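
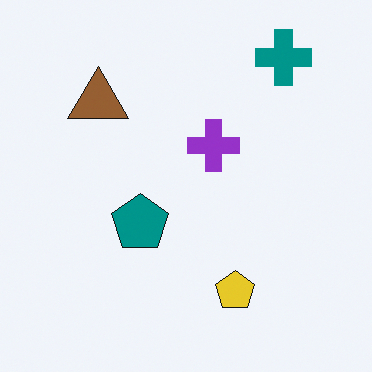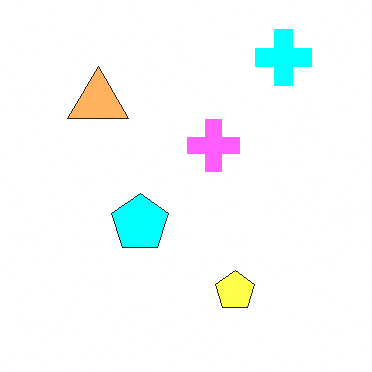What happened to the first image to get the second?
Noticeably brightened.

Every pixel — background and shapes alike — is uniformly brightened.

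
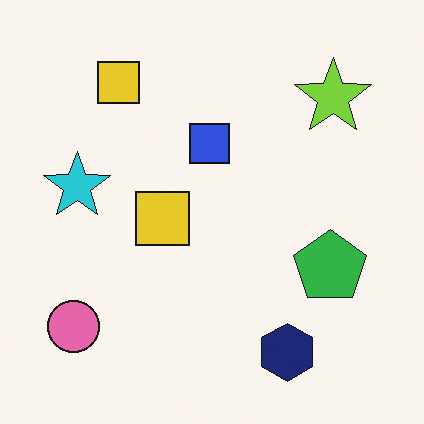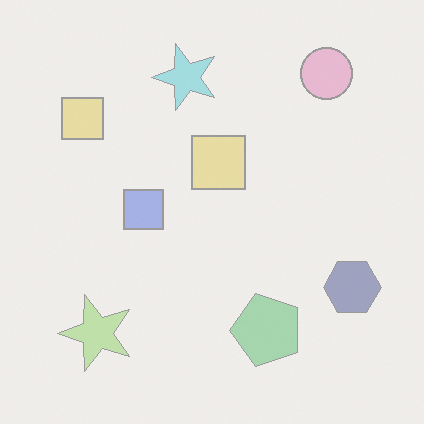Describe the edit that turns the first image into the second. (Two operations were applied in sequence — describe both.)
Transposed (reflected across the top-left ↔ bottom-right diagonal), then washed out (contrast reduced).

Shapes have swapped their row and column positions — what was in the top-right is now in the bottom-left — a diagonal reflection. Tones are pushed toward mid-grey across the whole image — a global contrast change.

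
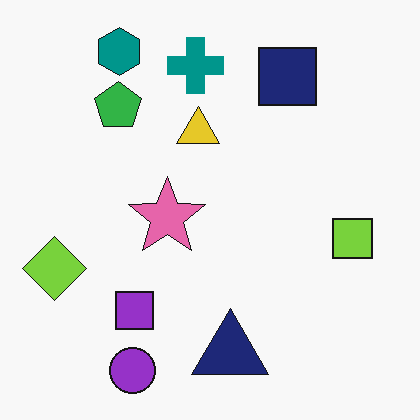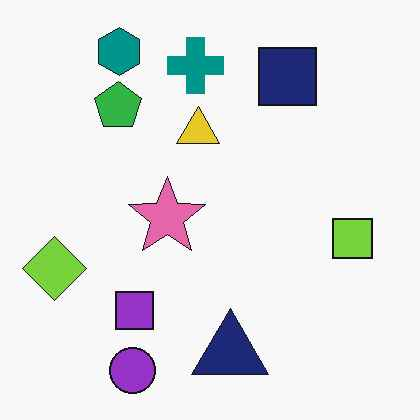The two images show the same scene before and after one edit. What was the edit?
This is the original image JPEG-compressed with visible artifacts.

Blocky 8×8 compression artifacts appear around shape edges and the flat background shows ringing — characteristic JPEG degradation.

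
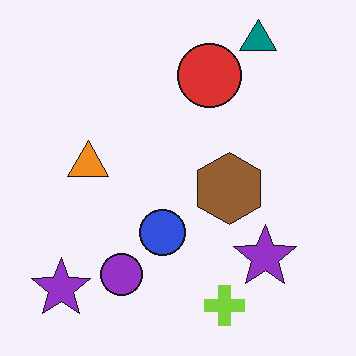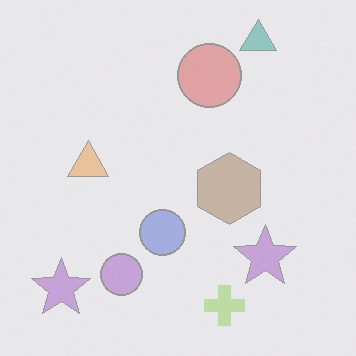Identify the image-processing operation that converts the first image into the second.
The second image is the first washed out (contrast reduced).

Tones are pushed toward mid-grey across the whole image — a global contrast change.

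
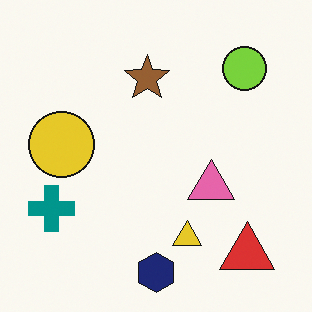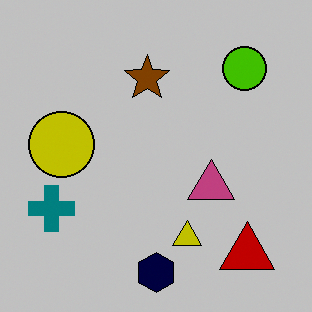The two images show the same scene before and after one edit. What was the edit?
The transformation is: aggressively posterized.

Each flat color has snapped to a coarser quantized level — most visibly, the near-white background has dropped to a flat grey.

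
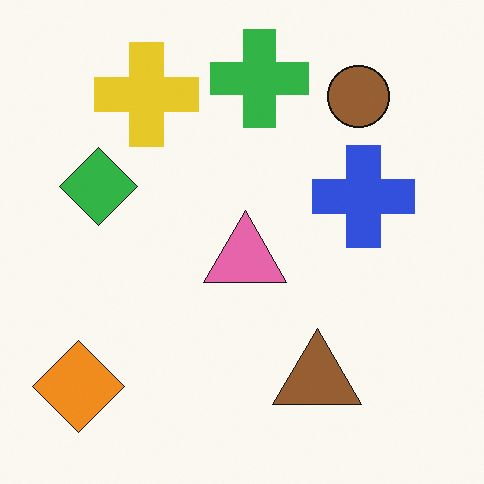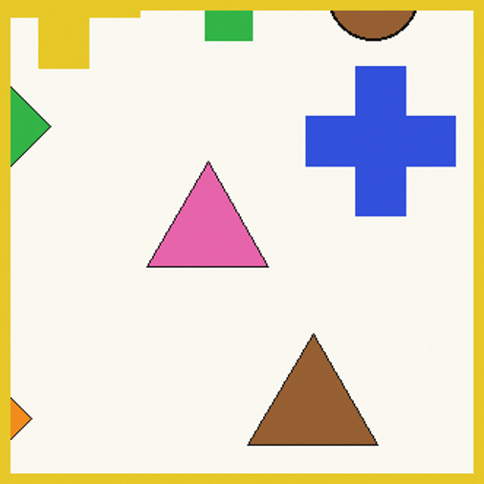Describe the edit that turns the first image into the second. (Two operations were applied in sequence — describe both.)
The second image is the first cropped slightly and scaled back up, then framed with a yellow border.

The visible shapes are larger and the field of view is narrower; shapes near the original edges may be partly or wholly outside the frame — a crop-and-rescale. A solid yellow frame runs around the edge of the second image, with the content slightly shrunk inside it.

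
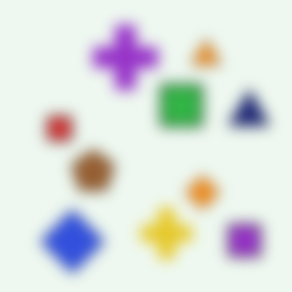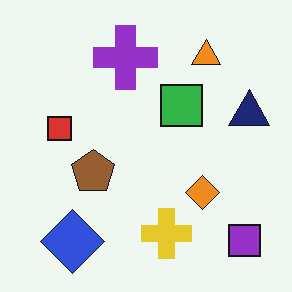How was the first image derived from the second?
This is the original image strongly gaussian-blurred.

Shape edges and outlines are uniformly softened across the whole image.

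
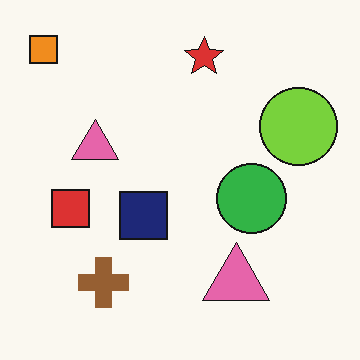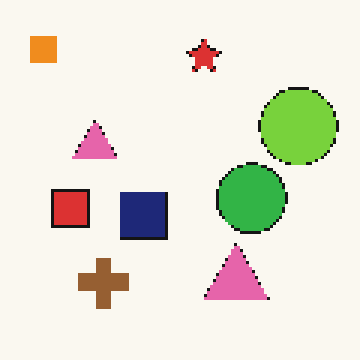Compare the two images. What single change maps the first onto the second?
The second image is the first mildly pixelated.

Shapes are reduced to large square blocks; fine edges and outlines are lost — a downscale-then-upscale (mosaic) effect.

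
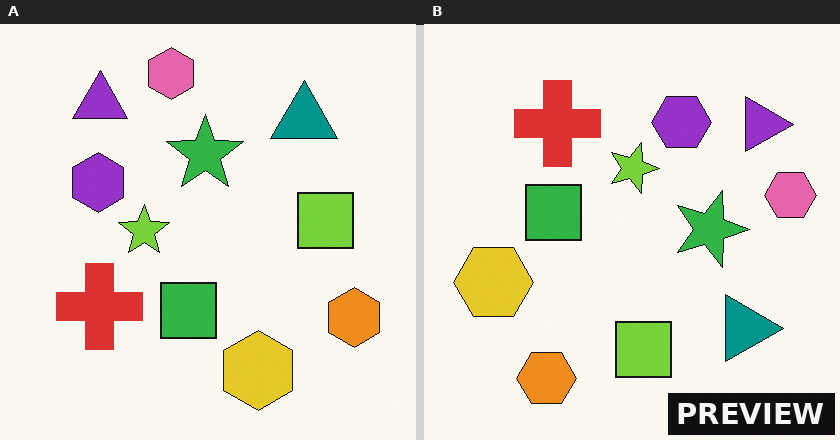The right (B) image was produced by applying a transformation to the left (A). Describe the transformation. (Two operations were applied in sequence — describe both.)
This is the original image rotated 90° clockwise, then watermarked with the text "PREVIEW" in the lower-right corner.

The purple triangle sits in the top-left of the left (A) image and the top-right of the right (B) — consistent with a whole-image 90° clockwise rotation. A dark label reading "PREVIEW" appears in the lower-right corner.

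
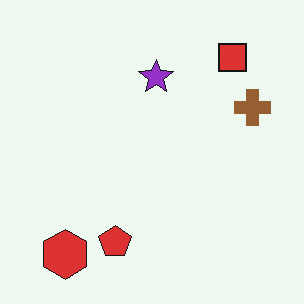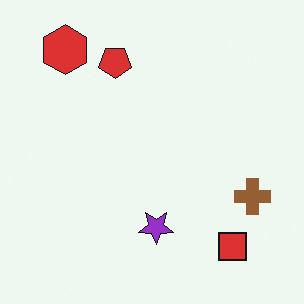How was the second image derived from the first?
The second image is the first flipped vertically (top ↔ bottom).

The red hexagon is in the bottom-left of the first image and the top-left of the second — shapes on opposite sides of the horizontal midline have swapped in a mirror flip.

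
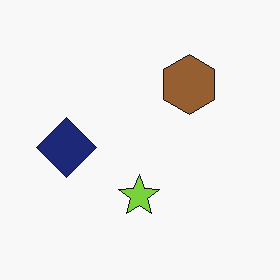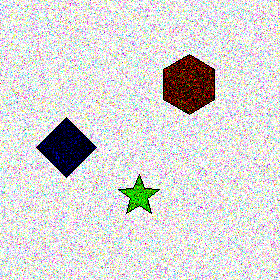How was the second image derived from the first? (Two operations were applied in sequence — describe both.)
The transformation is: degraded with strong gaussian noise, then boosted in contrast.

Random speckle covers the whole image, including the flat background. Tones are pushed away from mid-grey across the whole image — a global contrast change.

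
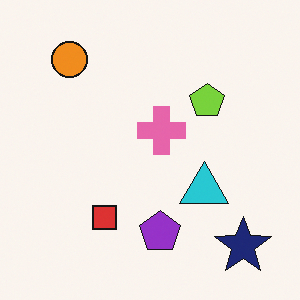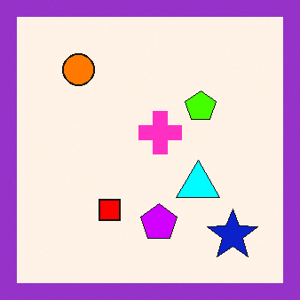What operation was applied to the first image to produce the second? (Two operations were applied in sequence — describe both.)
It was made much more vivid (saturation change), then framed with a purple border.

All colors are more vivid — a global saturation change. A solid purple frame runs around the edge of the second image, with the content slightly shrunk inside it.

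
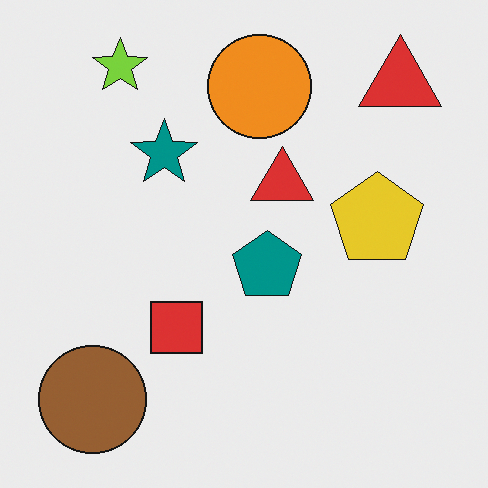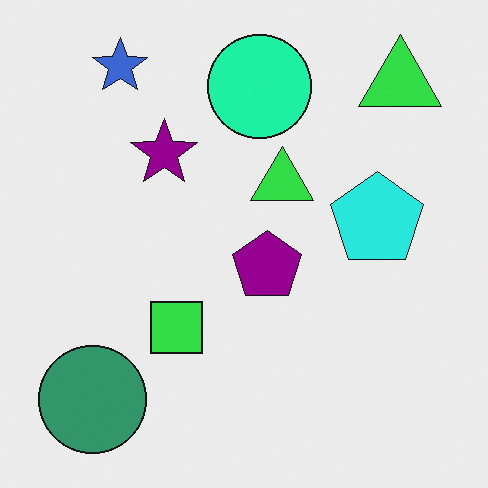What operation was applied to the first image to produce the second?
Hue-shifted through roughly a third of the color wheel.

Every shape's color has rotated by the same amount around the hue wheel — a uniform hue shift.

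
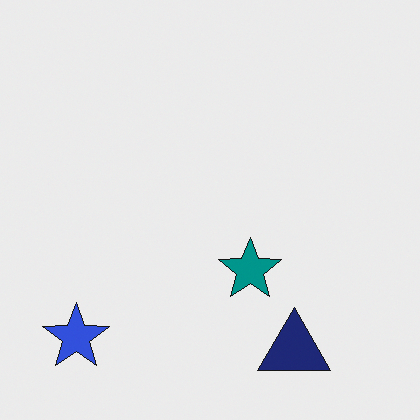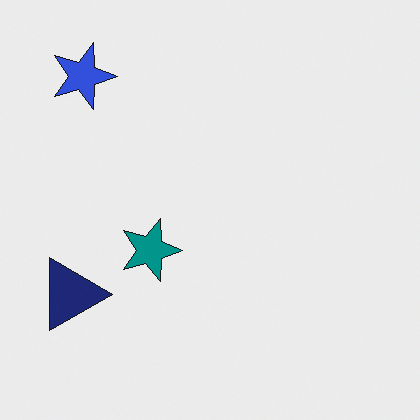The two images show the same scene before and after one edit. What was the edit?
Rotated 90° clockwise.

The blue star sits in the bottom-left of the first image and the top-left of the second — consistent with a whole-image 90° clockwise rotation.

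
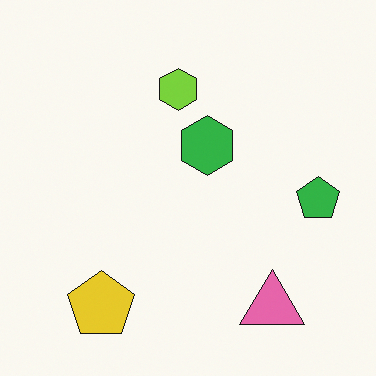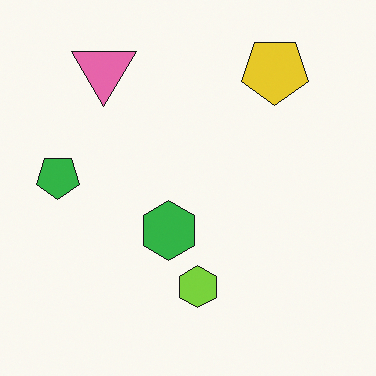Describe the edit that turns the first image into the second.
The image was rotated 180°.

The yellow pentagon sits in the bottom-left of the first image and the top-right of the second — consistent with a whole-image 180° rotation.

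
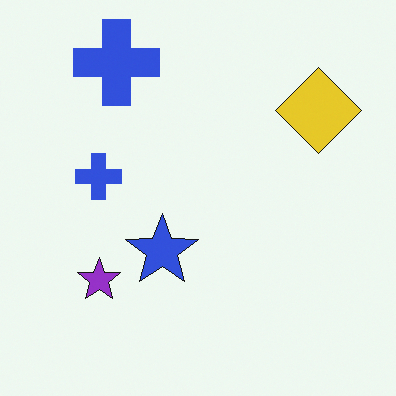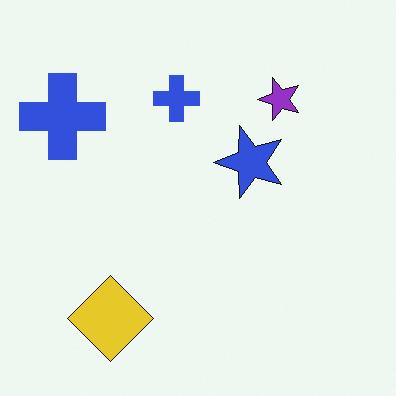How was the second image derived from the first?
The second image is the first transposed (reflected across the top-left ↔ bottom-right diagonal).

Shapes have swapped their row and column positions — what was in the top-right is now in the bottom-left — a diagonal reflection.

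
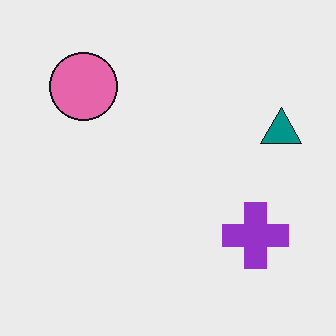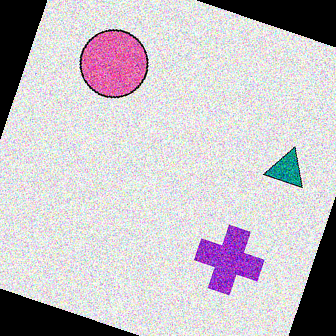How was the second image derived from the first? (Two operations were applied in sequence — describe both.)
This is the original image degraded with heavy additive noise, then rotated clockwise by a clearly visible amount.

Random speckle covers the whole image, including the flat background. Every shape is tilted by the same angle and the image corners show triangular fill wedges — a whole-image rotation by a non-right angle.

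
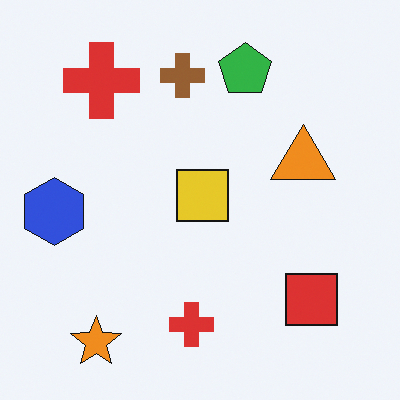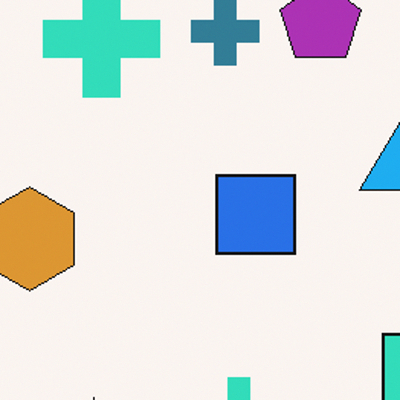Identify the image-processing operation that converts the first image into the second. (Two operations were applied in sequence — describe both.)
This is the original image hue-shifted through roughly half the color wheel, then cropped to a modestly smaller region and rescaled.

Every shape's color has rotated by the same amount around the hue wheel — a uniform hue shift. The visible shapes are larger and the field of view is narrower; shapes near the original edges may be partly or wholly outside the frame — a crop-and-rescale.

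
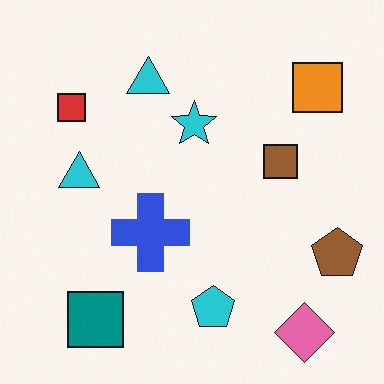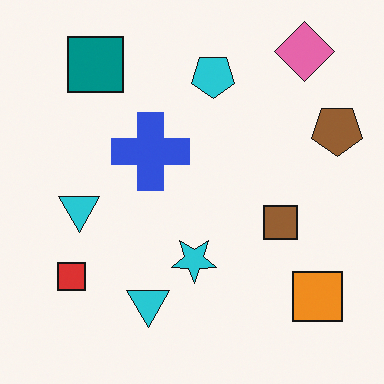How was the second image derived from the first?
This is the original image flipped vertically (top ↔ bottom).

The pink diamond is in the bottom-right of the first image and the top-right of the second — shapes on opposite sides of the horizontal midline have swapped in a mirror flip.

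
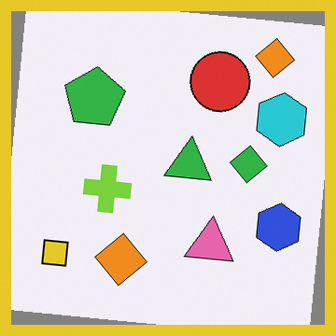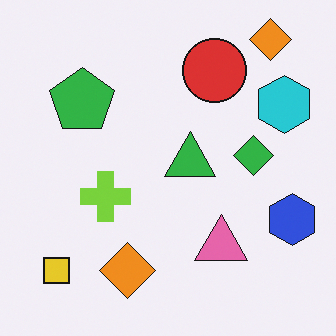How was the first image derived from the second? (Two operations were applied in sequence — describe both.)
The image was rotated clockwise by a small amount, then framed with a yellow border.

Every shape is tilted by the same angle and the image corners show triangular fill wedges — a whole-image rotation by a non-right angle. A solid yellow frame runs around the edge of the first image, with the content slightly shrunk inside it.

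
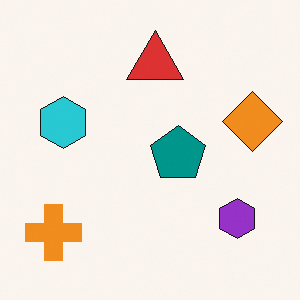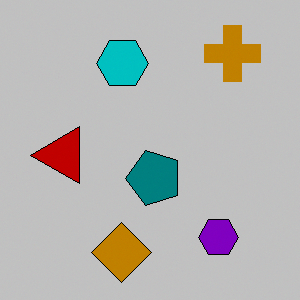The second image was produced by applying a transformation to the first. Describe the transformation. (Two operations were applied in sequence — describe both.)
The second image is the first transposed (reflected across the top-left ↔ bottom-right diagonal), then aggressively posterized.

Shapes have swapped their row and column positions — what was in the top-right is now in the bottom-left — a diagonal reflection. Each flat color has snapped to a coarser quantized level — most visibly, the near-white background has dropped to a flat grey.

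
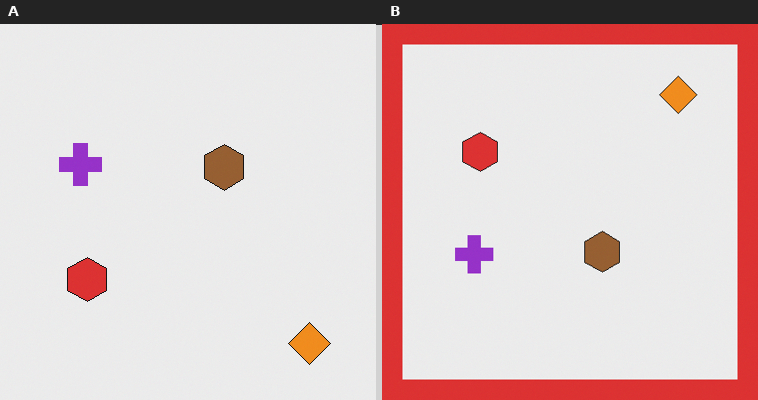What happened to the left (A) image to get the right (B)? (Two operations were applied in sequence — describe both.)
The right (B) image is the left (A) flipped vertically (top ↔ bottom), then framed with a red border.

The orange diamond is in the bottom-right of the left (A) image and the top-right of the right (B) — shapes on opposite sides of the horizontal midline have swapped in a mirror flip. A solid red frame runs around the edge of the right (B) image, with the content slightly shrunk inside it.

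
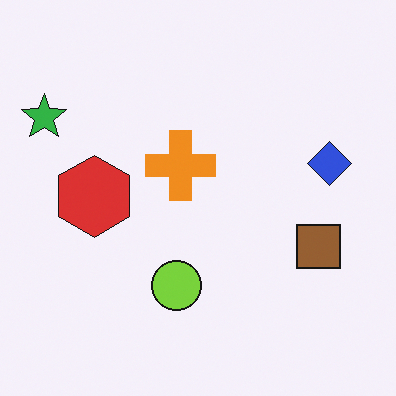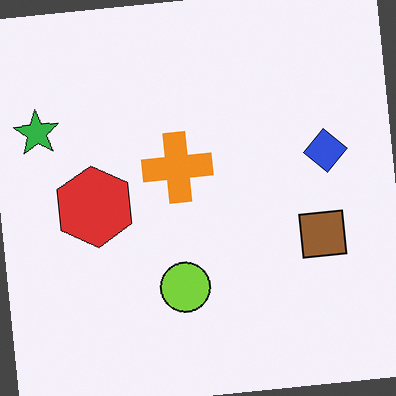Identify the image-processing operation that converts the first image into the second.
The second image is the first rotated counter-clockwise by a few degrees.

Every shape is tilted by the same angle and the image corners show triangular fill wedges — a whole-image rotation by a non-right angle.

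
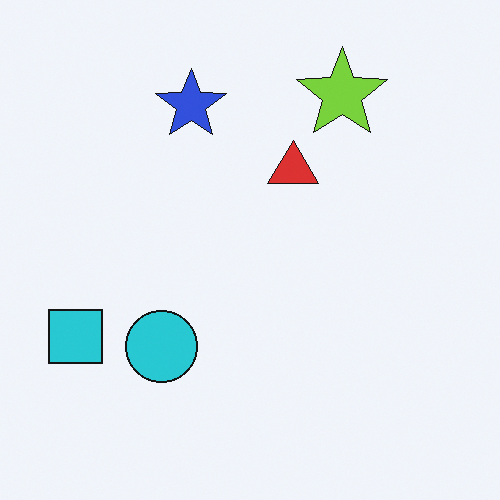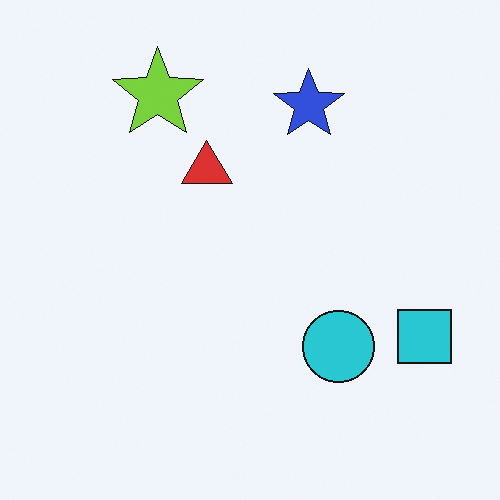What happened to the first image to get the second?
This is the original image flipped horizontally (left ↔ right).

The cyan square is in the bottom-left of the first image and the bottom-right of the second — shapes on opposite sides of the vertical midline have swapped in a mirror flip.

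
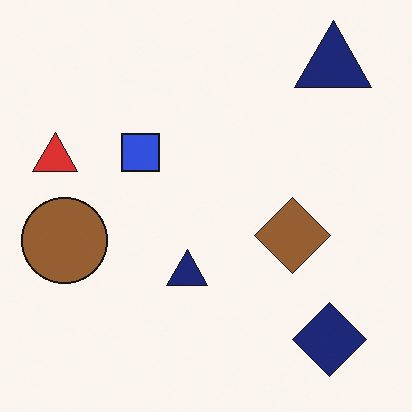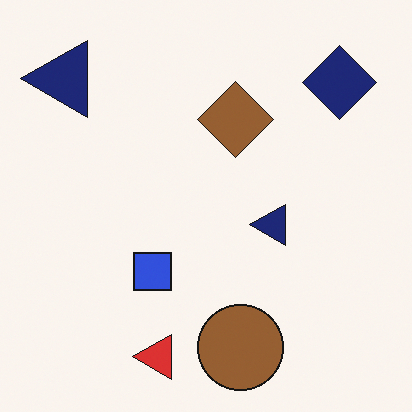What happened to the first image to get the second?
This is the original image rotated 90° counter-clockwise.

The navy diamond sits in the bottom-right of the first image and the top-right of the second — consistent with a whole-image 90° counter-clockwise rotation.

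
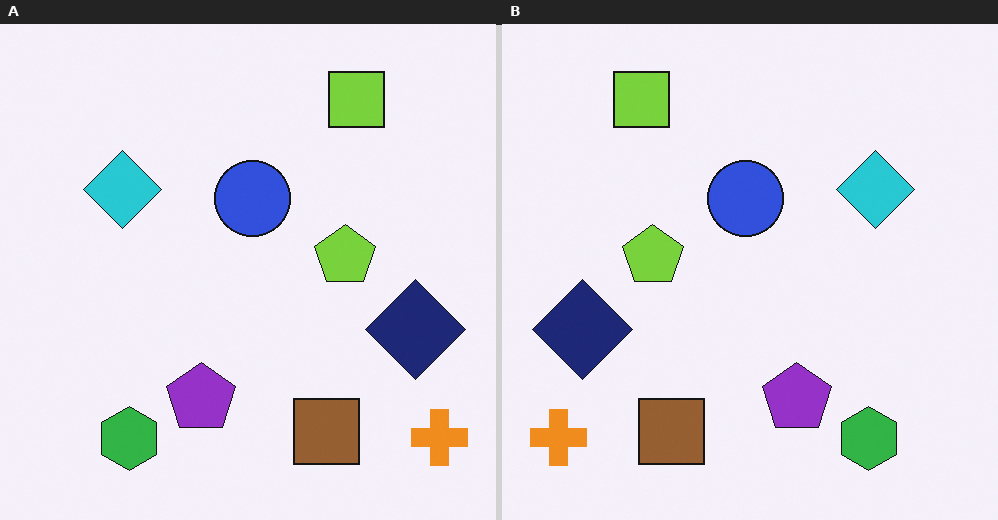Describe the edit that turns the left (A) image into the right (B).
This is the original image flipped horizontally (left ↔ right).

The orange cross is in the bottom-right of the left (A) image and the bottom-left of the right (B) — shapes on opposite sides of the vertical midline have swapped in a mirror flip.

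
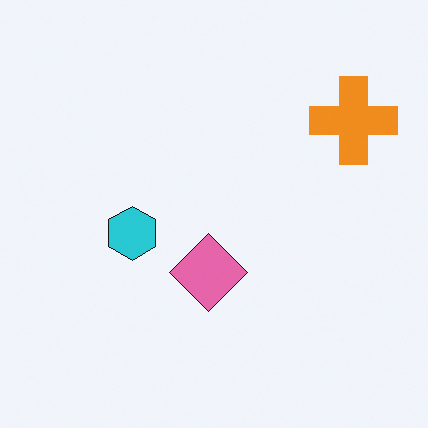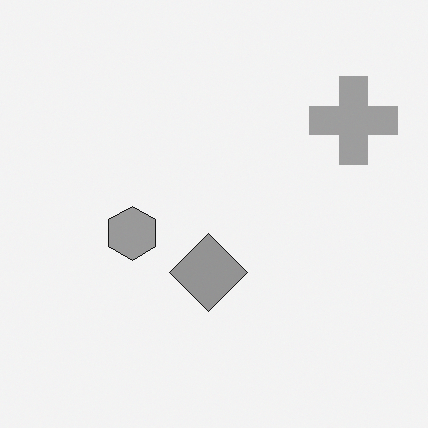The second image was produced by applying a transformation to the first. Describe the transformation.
The image was converted to grayscale.

All color is removed — every shape is now a shade of grey.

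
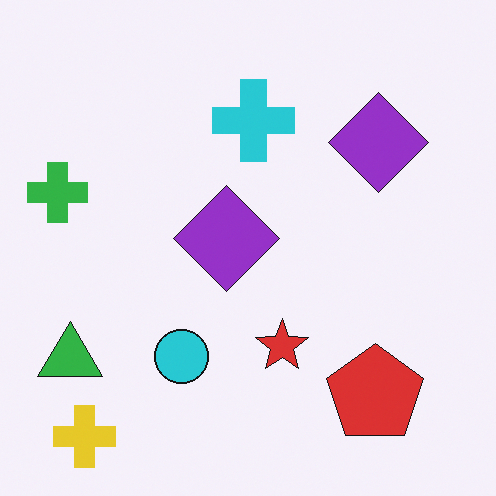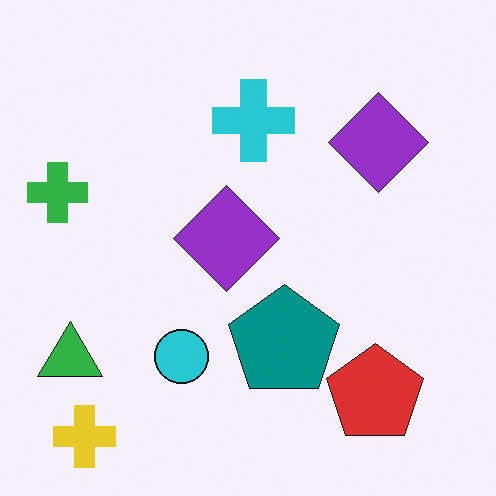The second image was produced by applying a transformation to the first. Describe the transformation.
The image was overlaid with an additional teal pentagon.

A teal pentagon appears in the second image that is absent from the first.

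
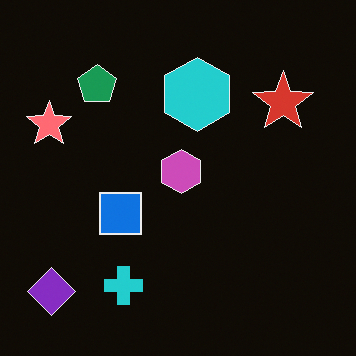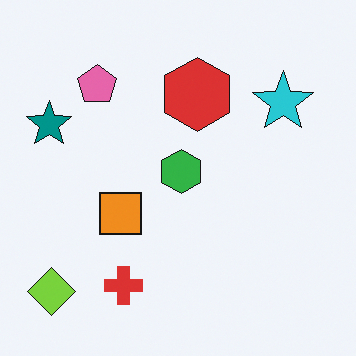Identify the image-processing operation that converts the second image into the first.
Color-inverted (negative).

The light background has become dark and every shape's color is its complement — a photographic negative.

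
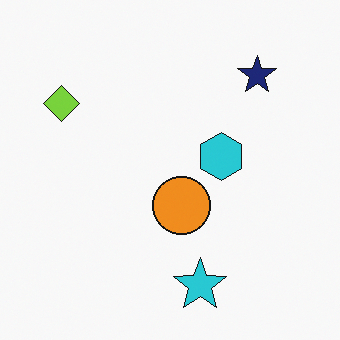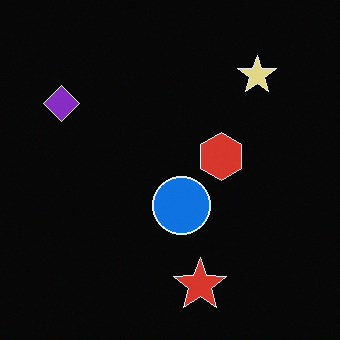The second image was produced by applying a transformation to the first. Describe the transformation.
The image was color-inverted (negative).

The light background has become dark and every shape's color is its complement — a photographic negative.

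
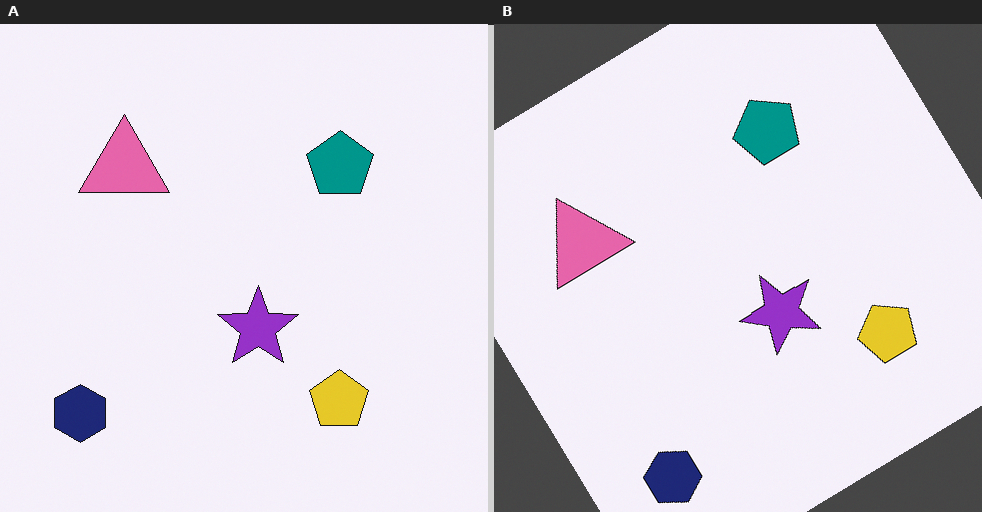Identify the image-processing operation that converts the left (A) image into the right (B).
The image was rotated counter-clockwise by a large amount — several tens of degrees.

Every shape is tilted by the same angle and the image corners show triangular fill wedges — a whole-image rotation by a non-right angle.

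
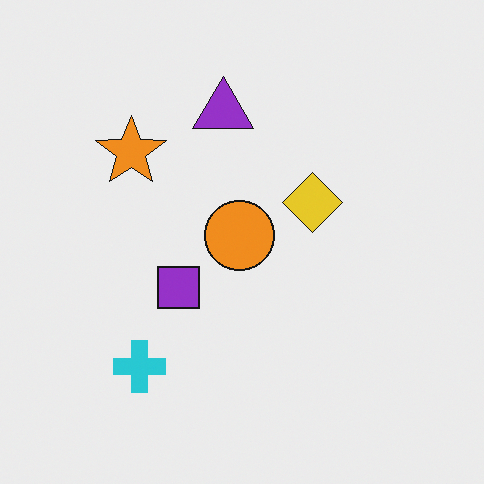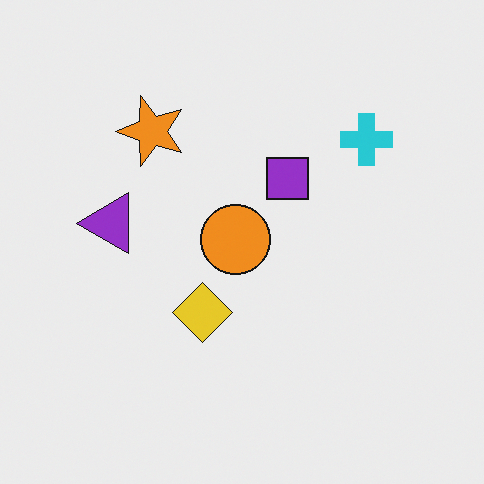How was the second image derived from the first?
The second image is the first transposed (reflected across the top-left ↔ bottom-right diagonal).

Shapes have swapped their row and column positions — what was in the top-right is now in the bottom-left — a diagonal reflection.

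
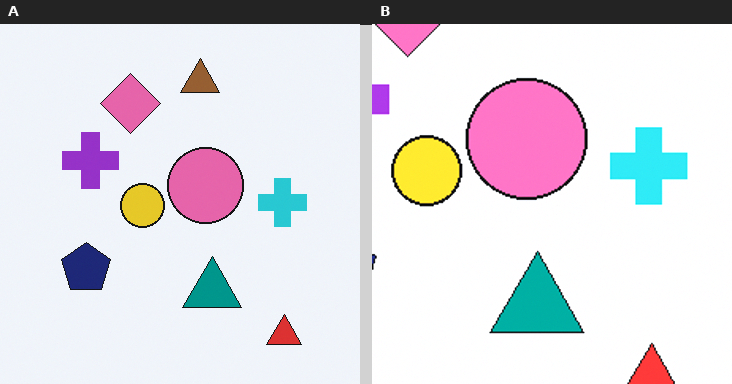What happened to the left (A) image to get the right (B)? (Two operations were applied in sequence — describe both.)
Cropped to a modestly smaller region and rescaled, then slightly brightened.

The visible shapes are larger and the field of view is narrower; shapes near the original edges may be partly or wholly outside the frame — a crop-and-rescale. Every pixel — background and shapes alike — is uniformly brightened.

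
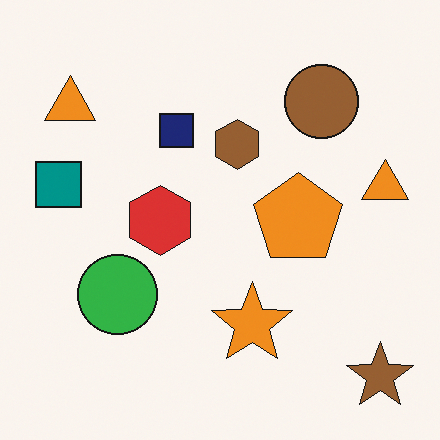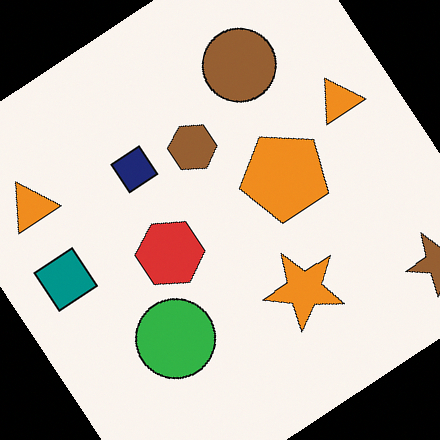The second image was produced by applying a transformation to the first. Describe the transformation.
The image was rotated counter-clockwise by a large amount — several tens of degrees.

Every shape is tilted by the same angle and the image corners show triangular fill wedges — a whole-image rotation by a non-right angle.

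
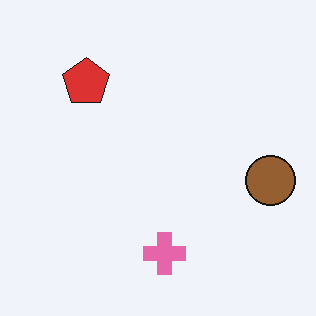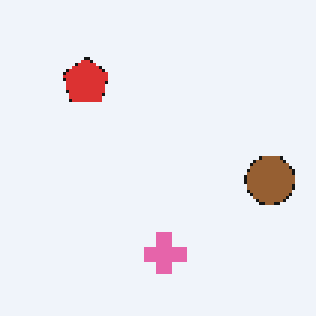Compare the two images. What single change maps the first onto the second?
The image was lightly pixelated (a mild mosaic effect).

Shapes are reduced to large square blocks; fine edges and outlines are lost — a downscale-then-upscale (mosaic) effect.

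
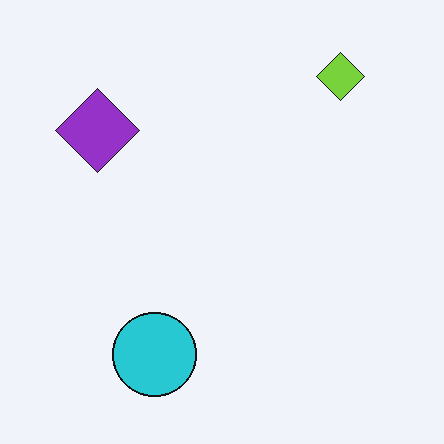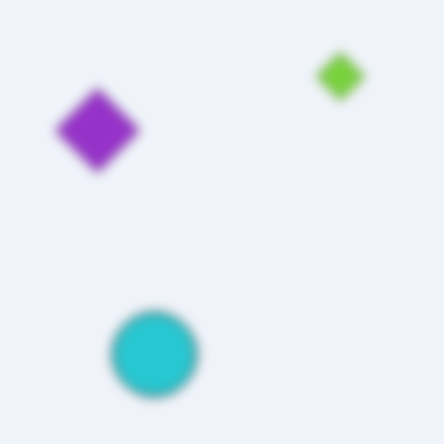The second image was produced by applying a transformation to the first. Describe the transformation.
The transformation is: strongly gaussian-blurred.

Shape edges and outlines are uniformly softened across the whole image.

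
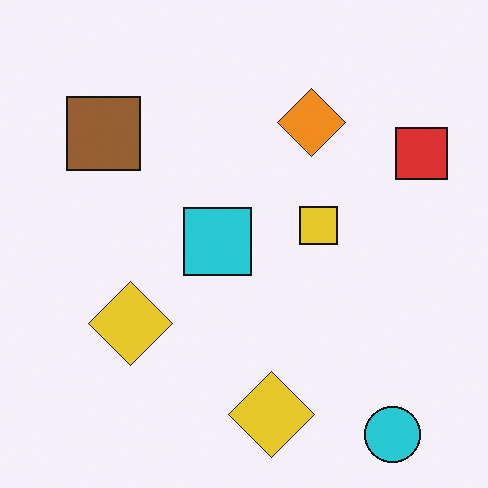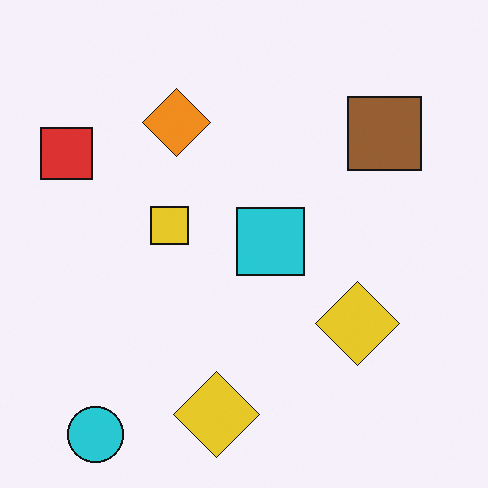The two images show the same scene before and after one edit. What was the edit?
The transformation is: flipped horizontally (left ↔ right).

The red square is in the top-right of the first image and the top-left of the second — shapes on opposite sides of the vertical midline have swapped in a mirror flip.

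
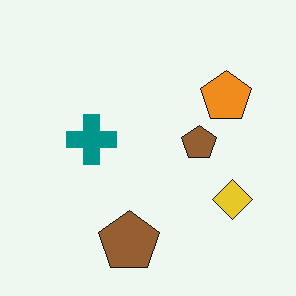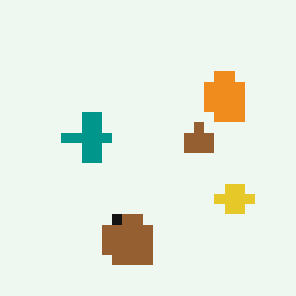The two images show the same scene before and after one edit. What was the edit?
The second image is the first coarsely pixelated.

Shapes are reduced to large square blocks; fine edges and outlines are lost — a downscale-then-upscale (mosaic) effect.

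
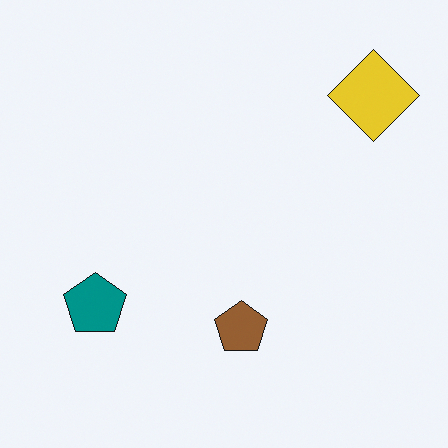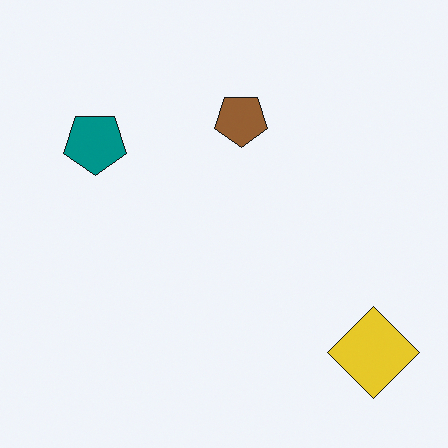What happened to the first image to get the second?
Flipped vertically (top ↔ bottom).

The yellow diamond is in the top-right of the first image and the bottom-right of the second — shapes on opposite sides of the horizontal midline have swapped in a mirror flip.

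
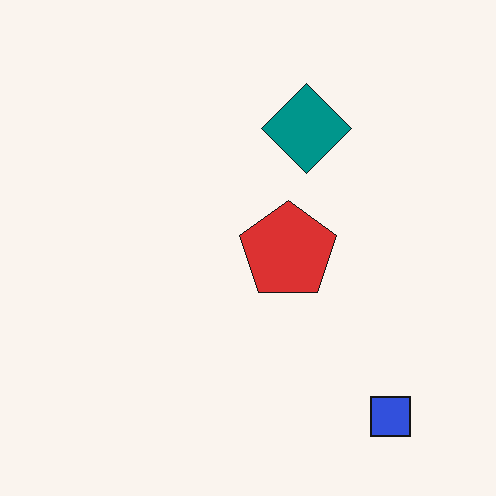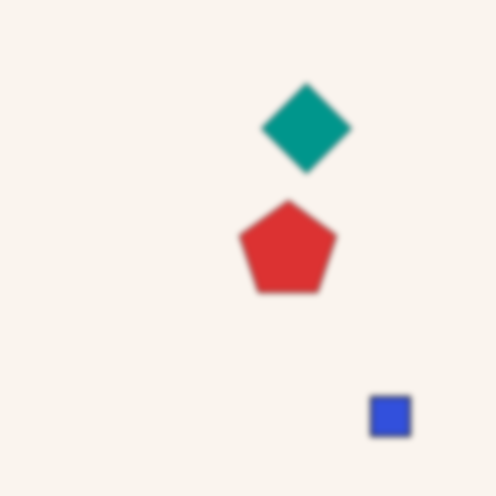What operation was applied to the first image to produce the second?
Noticeably gaussian-blurred.

Shape edges and outlines are uniformly softened across the whole image.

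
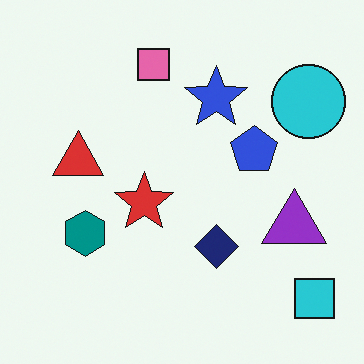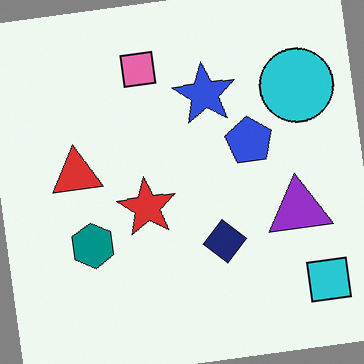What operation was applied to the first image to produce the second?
The second image is the first rotated counter-clockwise by a slight angle.

Every shape is tilted by the same angle and the image corners show triangular fill wedges — a whole-image rotation by a non-right angle.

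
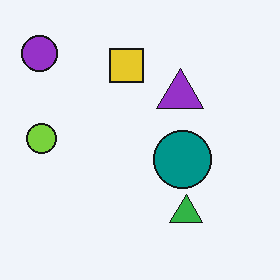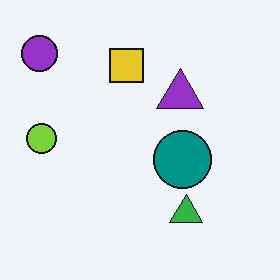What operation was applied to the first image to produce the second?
The second image is the first JPEG-compressed with visible artifacts.

Blocky 8×8 compression artifacts appear around shape edges and the flat background shows ringing — characteristic JPEG degradation.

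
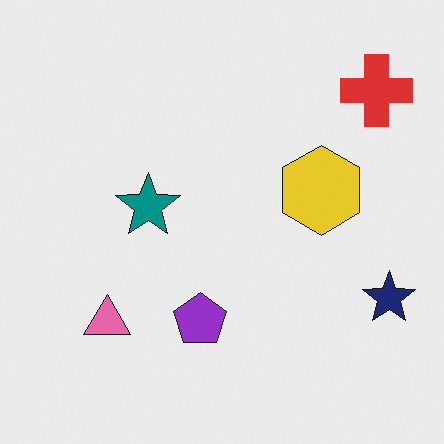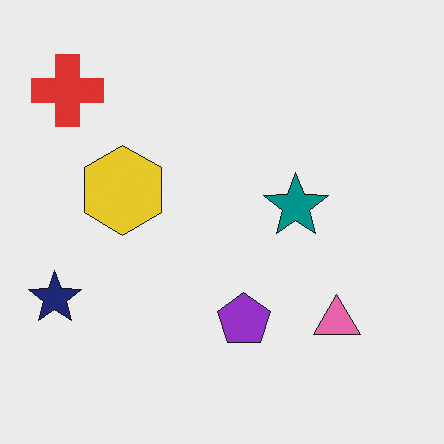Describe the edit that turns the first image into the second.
It was flipped horizontally (left ↔ right).

The navy star is in the bottom-right of the first image and the bottom-left of the second — shapes on opposite sides of the vertical midline have swapped in a mirror flip.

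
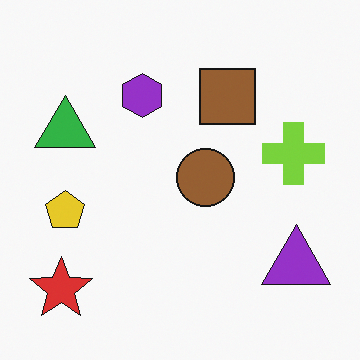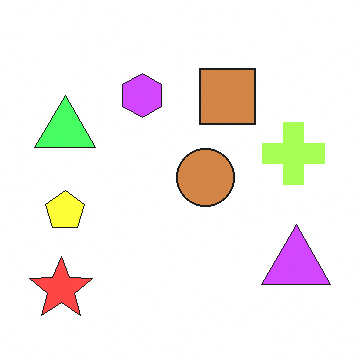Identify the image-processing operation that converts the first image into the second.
This is the original image brightened a lot.

Every pixel — background and shapes alike — is uniformly brightened.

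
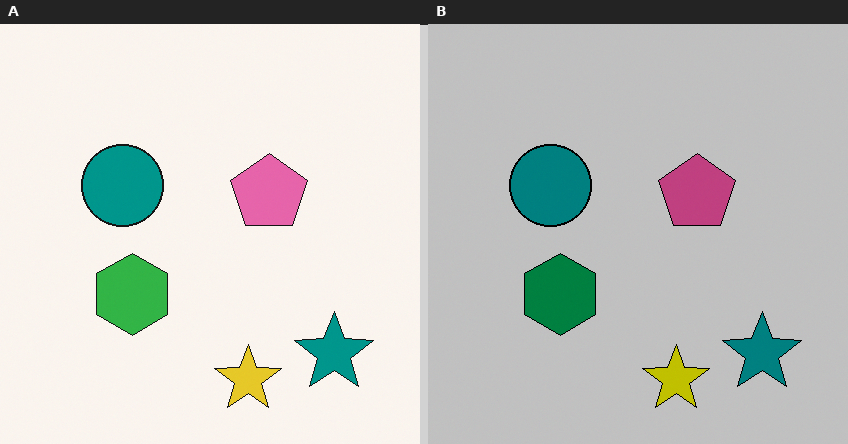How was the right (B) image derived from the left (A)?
The image was aggressively posterized.

Each flat color has snapped to a coarser quantized level — most visibly, the near-white background has dropped to a flat grey.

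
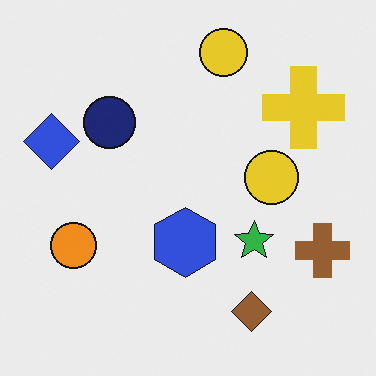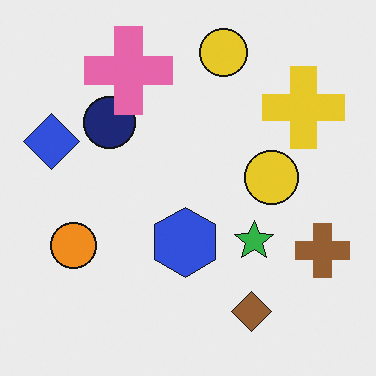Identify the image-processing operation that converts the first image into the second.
The second image is the first overlaid with an additional pink cross.

A pink cross appears in the second image that is absent from the first.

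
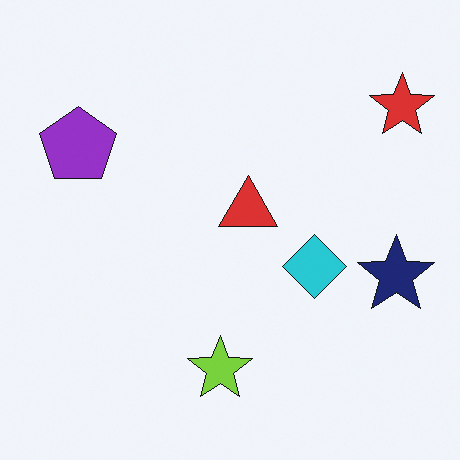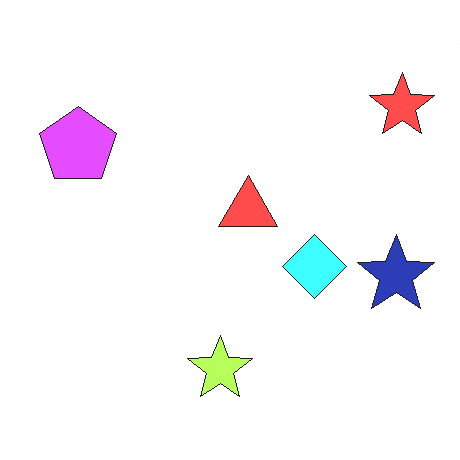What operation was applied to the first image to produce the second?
This is the original image substantially brightened.

Every pixel — background and shapes alike — is uniformly brightened.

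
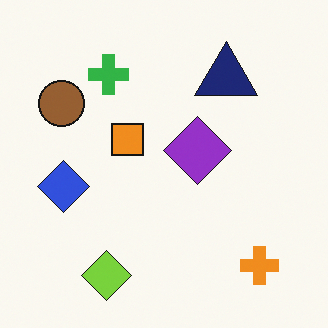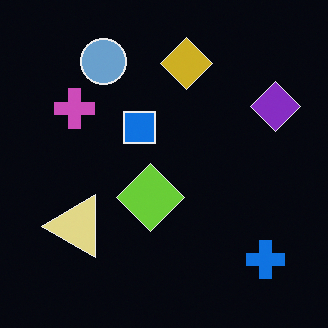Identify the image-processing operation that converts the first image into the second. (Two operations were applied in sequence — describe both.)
The transformation is: transposed (reflected across the top-left ↔ bottom-right diagonal), then color-inverted (negative).

Shapes have swapped their row and column positions — what was in the top-right is now in the bottom-left — a diagonal reflection. The light background has become dark and every shape's color is its complement — a photographic negative.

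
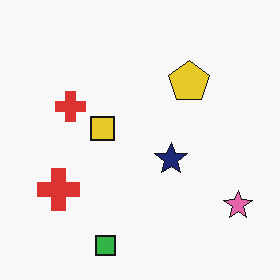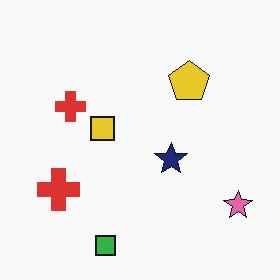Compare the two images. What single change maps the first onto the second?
This is the original image given moderate JPEG compression.

Blocky 8×8 compression artifacts appear around shape edges and the flat background shows ringing — characteristic JPEG degradation.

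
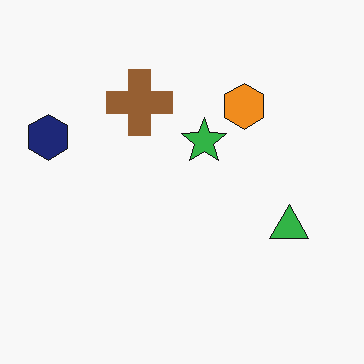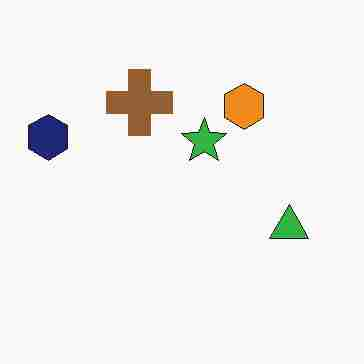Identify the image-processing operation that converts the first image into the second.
The second image is the first heavily JPEG-compressed with obvious blocking artifacts.

Blocky 8×8 compression artifacts appear around shape edges and the flat background shows ringing — characteristic JPEG degradation.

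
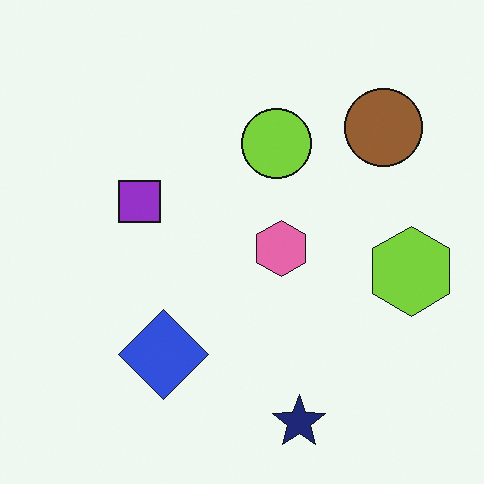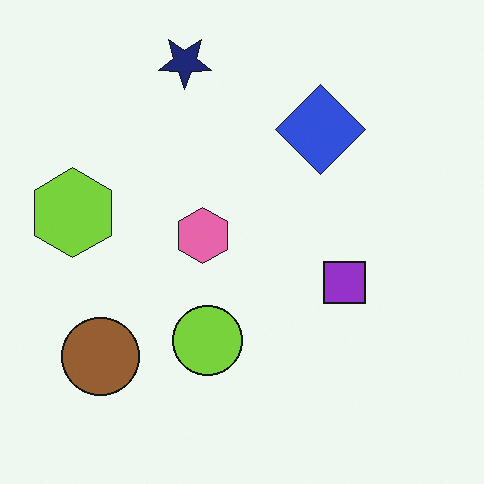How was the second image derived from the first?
Rotated 180°.

The navy star sits in the bottom of the first image and the top of the second — consistent with a whole-image 180° rotation.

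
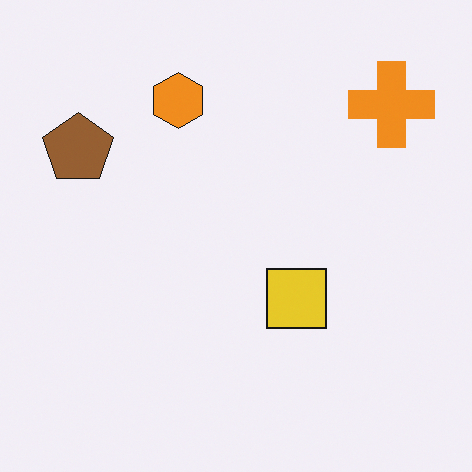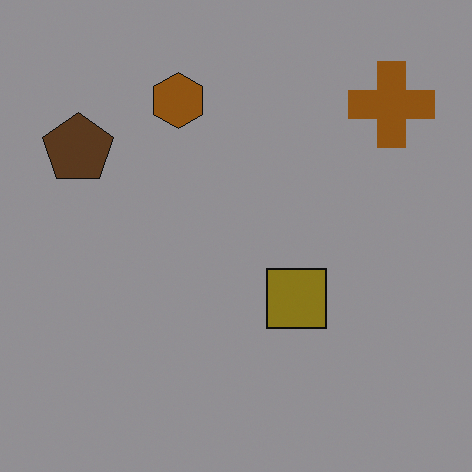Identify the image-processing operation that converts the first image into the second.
Darkened a lot.

Every pixel — background and shapes alike — is uniformly darkened.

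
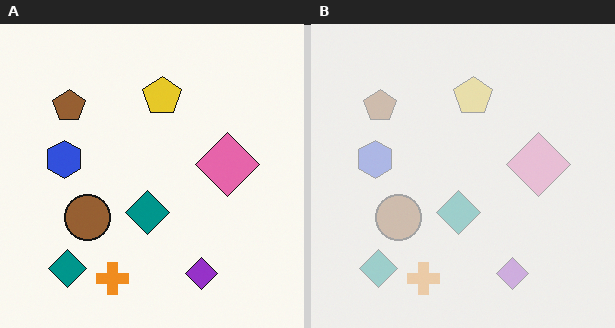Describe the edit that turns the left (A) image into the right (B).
The right (B) image is the left (A) washed out (contrast reduced).

Tones are pushed toward mid-grey across the whole image — a global contrast change.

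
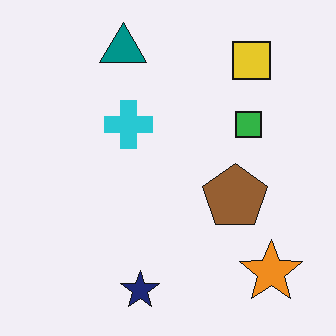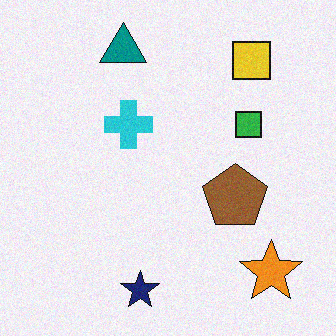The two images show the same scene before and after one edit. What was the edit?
It was degraded with light additive noise.

Random speckle covers the whole image, including the flat background.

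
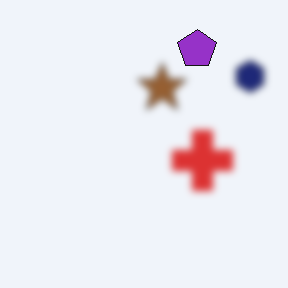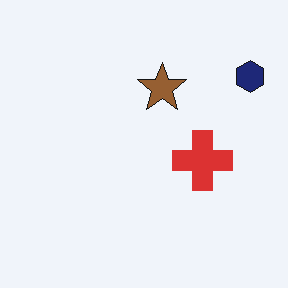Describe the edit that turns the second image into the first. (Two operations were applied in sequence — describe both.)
It was moderately blurred, then overlaid with an additional purple pentagon.

Shape edges and outlines are uniformly softened across the whole image. A purple pentagon appears in the first image that is absent from the second.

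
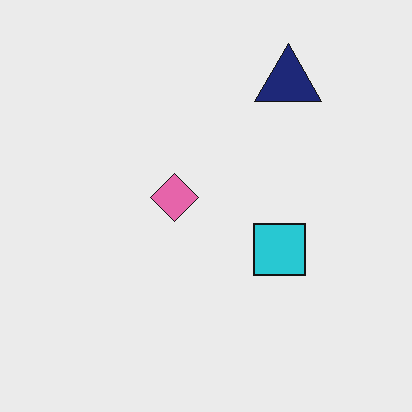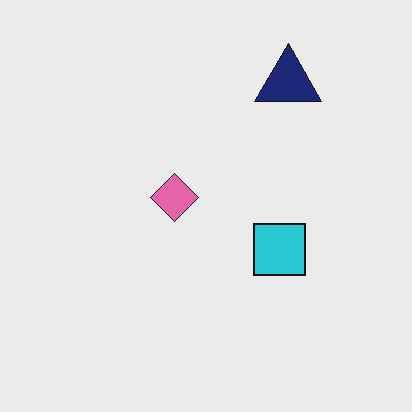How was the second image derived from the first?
This is the original image JPEG-compressed with visible artifacts.

Blocky 8×8 compression artifacts appear around shape edges and the flat background shows ringing — characteristic JPEG degradation.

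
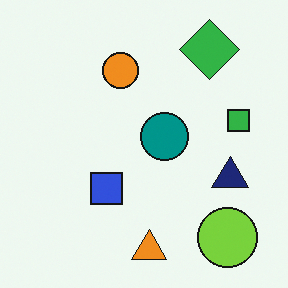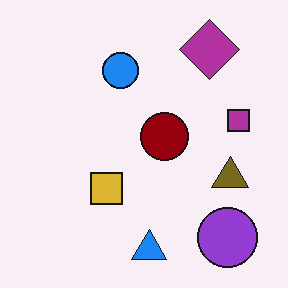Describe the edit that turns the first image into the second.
The transformation is: hue-shifted through roughly half the color wheel.

Every shape's color has rotated by the same amount around the hue wheel — a uniform hue shift.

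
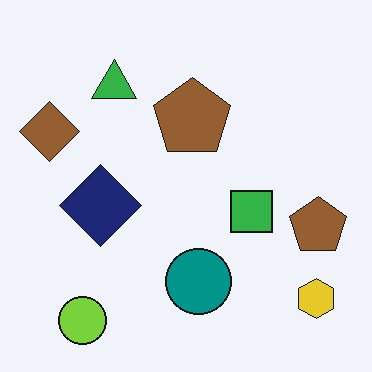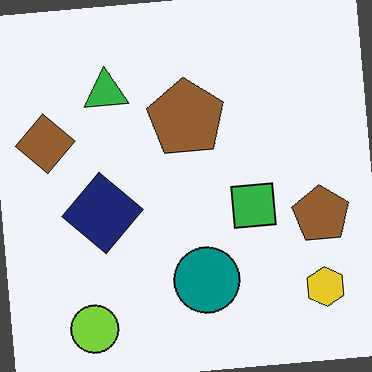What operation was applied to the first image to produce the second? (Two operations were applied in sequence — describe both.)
It was rotated counter-clockwise by a few degrees, then JPEG-compressed with visible artifacts.

Every shape is tilted by the same angle and the image corners show triangular fill wedges — a whole-image rotation by a non-right angle. Blocky 8×8 compression artifacts appear around shape edges and the flat background shows ringing — characteristic JPEG degradation.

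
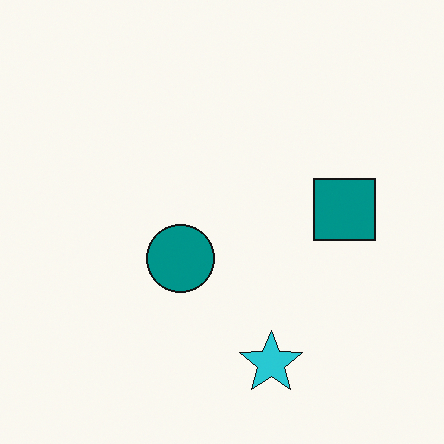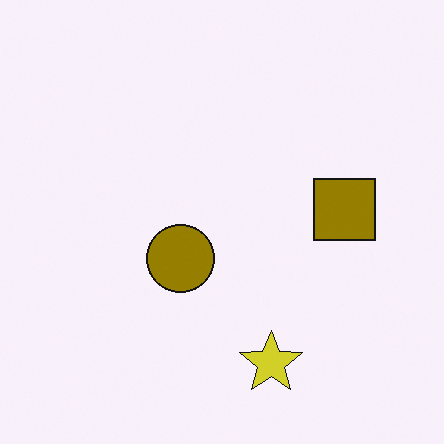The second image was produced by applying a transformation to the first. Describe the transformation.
The image was hue-shifted through roughly half the color wheel.

Every shape's color has rotated by the same amount around the hue wheel — a uniform hue shift.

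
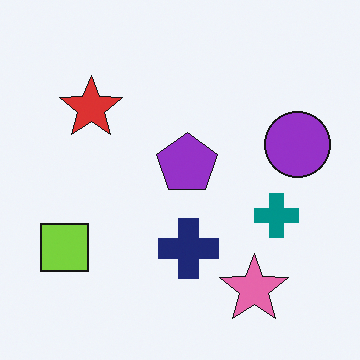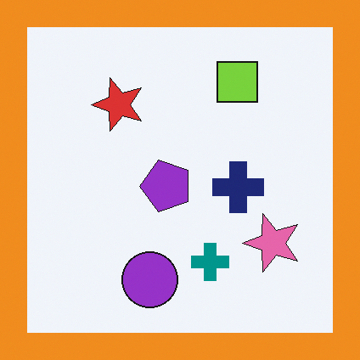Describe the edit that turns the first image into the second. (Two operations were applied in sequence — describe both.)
It was transposed (reflected across the top-left ↔ bottom-right diagonal), then framed with a orange border.

Shapes have swapped their row and column positions — what was in the top-right is now in the bottom-left — a diagonal reflection. A solid orange frame runs around the edge of the second image, with the content slightly shrunk inside it.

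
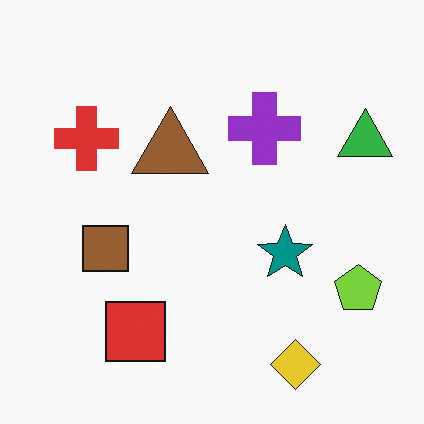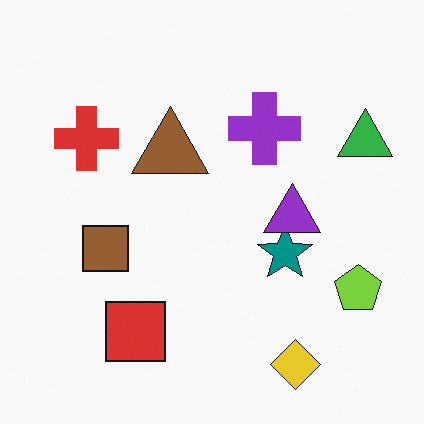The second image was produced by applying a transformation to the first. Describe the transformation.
Overlaid with an additional purple triangle.

A purple triangle appears in the second image that is absent from the first.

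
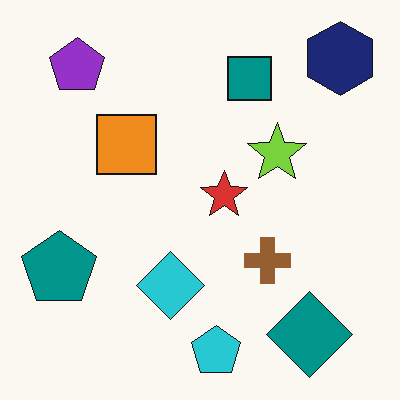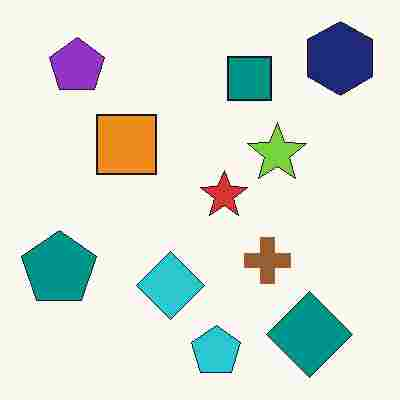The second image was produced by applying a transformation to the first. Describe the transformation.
The transformation is: degraded with heavy JPEG compression.

Blocky 8×8 compression artifacts appear around shape edges and the flat background shows ringing — characteristic JPEG degradation.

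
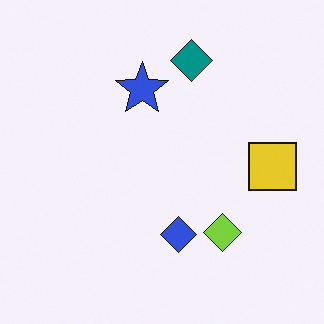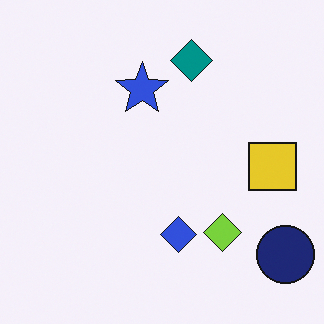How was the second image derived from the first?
Overlaid with an additional navy circle.

A navy circle appears in the second image that is absent from the first.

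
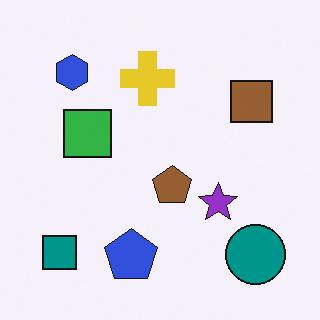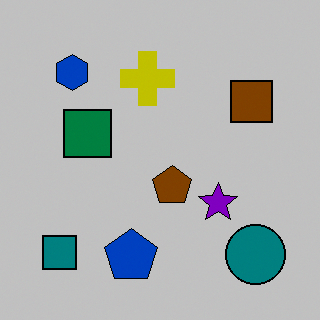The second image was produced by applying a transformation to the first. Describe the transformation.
Aggressively posterized.

Each flat color has snapped to a coarser quantized level — most visibly, the near-white background has dropped to a flat grey.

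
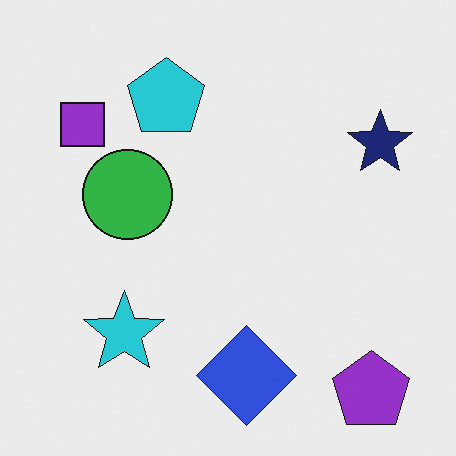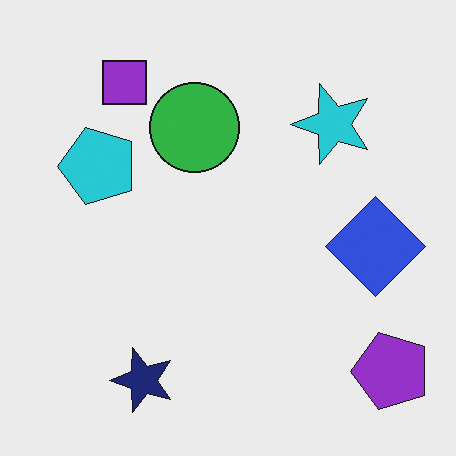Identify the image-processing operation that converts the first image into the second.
It was transposed (reflected across the top-left ↔ bottom-right diagonal).

Shapes have swapped their row and column positions — what was in the top-right is now in the bottom-left — a diagonal reflection.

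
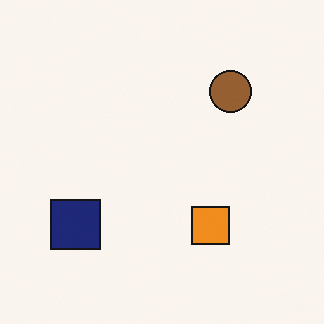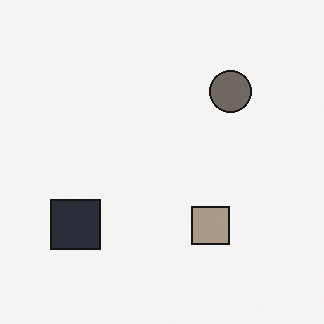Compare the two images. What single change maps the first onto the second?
The transformation is: made much more muted (saturation change).

All colors are more muted and greyish — a global saturation change.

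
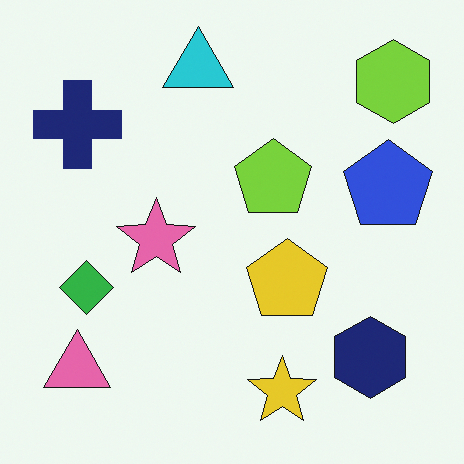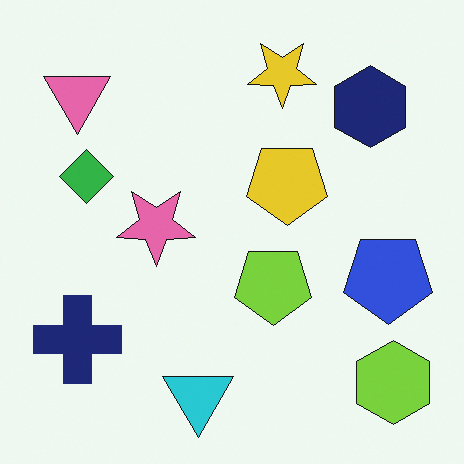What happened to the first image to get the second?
This is the original image flipped vertically (top ↔ bottom).

The cyan triangle is in the top of the first image and the bottom of the second — shapes on opposite sides of the horizontal midline have swapped in a mirror flip.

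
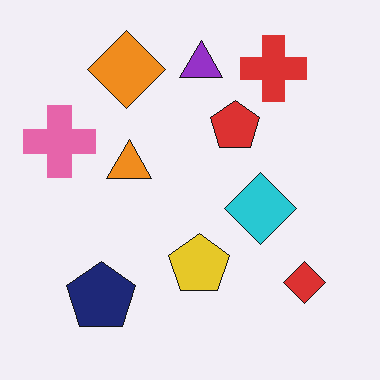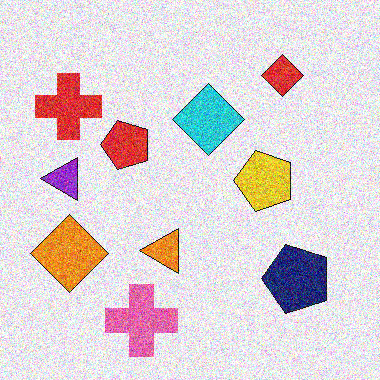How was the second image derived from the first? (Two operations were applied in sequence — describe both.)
The transformation is: degraded with a thick layer of grain, then rotated 90° counter-clockwise.

Random speckle covers the whole image, including the flat background. The red cross sits in the top-right of the first image and the top-left of the second — consistent with a whole-image 90° counter-clockwise rotation.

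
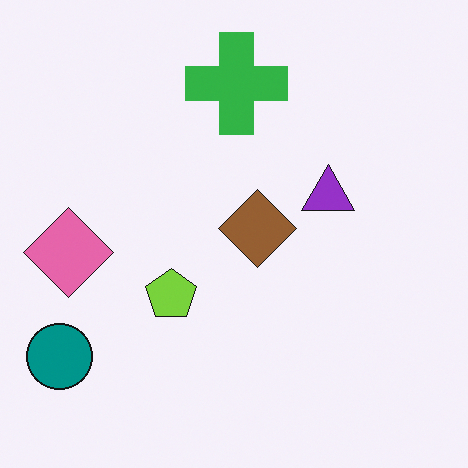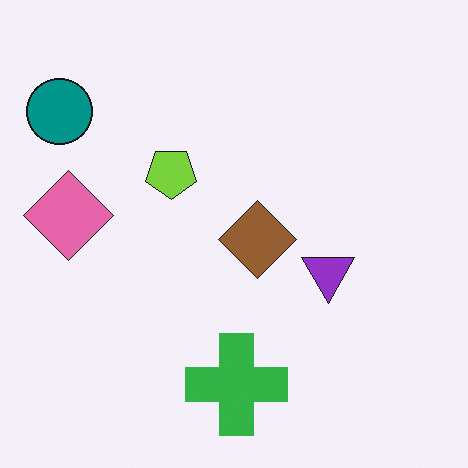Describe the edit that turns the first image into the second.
The image was flipped vertically (top ↔ bottom).

The green cross is in the top of the first image and the bottom of the second — shapes on opposite sides of the horizontal midline have swapped in a mirror flip.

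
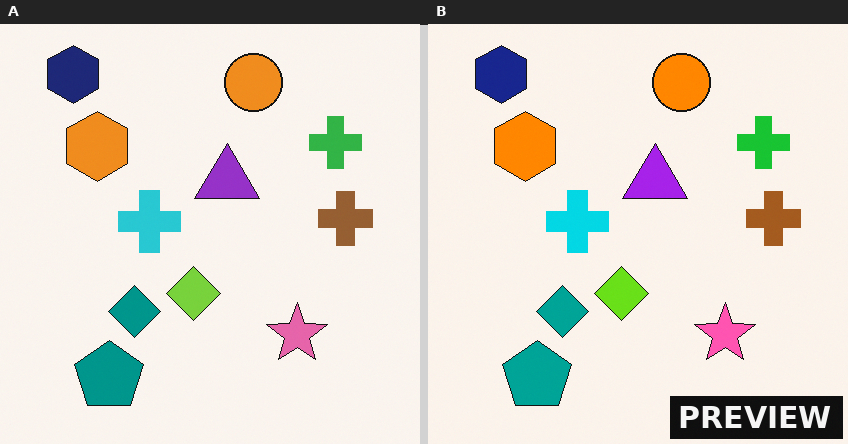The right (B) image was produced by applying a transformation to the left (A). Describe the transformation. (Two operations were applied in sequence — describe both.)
The image was slightly oversaturated, then watermarked with the text "PREVIEW" in the lower-right corner.

All colors are more vivid — a global saturation change. A dark label reading "PREVIEW" appears in the lower-right corner.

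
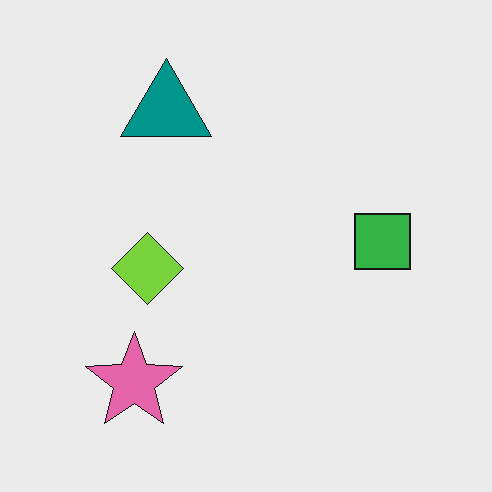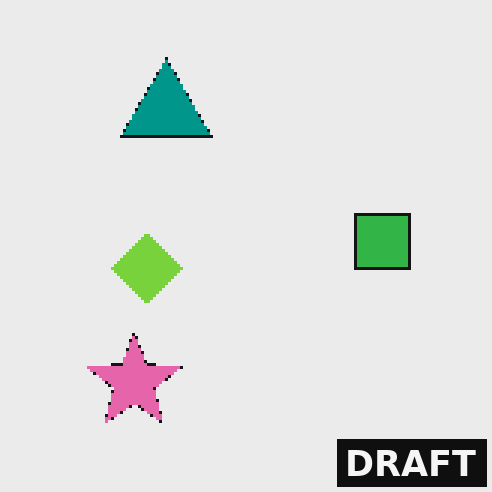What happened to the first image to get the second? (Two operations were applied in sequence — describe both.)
It was mildly pixelated, then watermarked with the text "DRAFT" in the lower-right corner.

Shapes are reduced to large square blocks; fine edges and outlines are lost — a downscale-then-upscale (mosaic) effect. A dark label reading "DRAFT" appears in the lower-right corner.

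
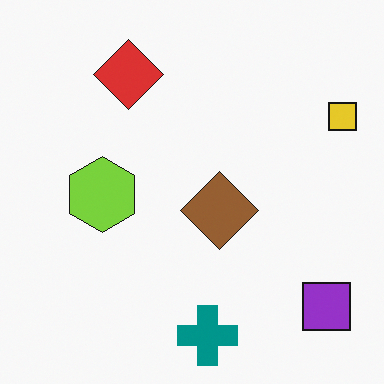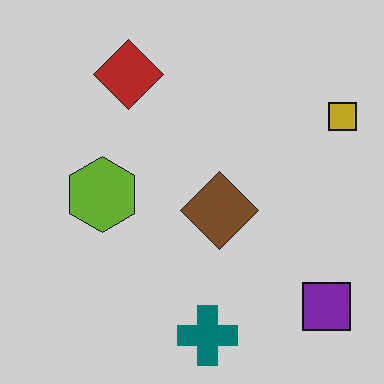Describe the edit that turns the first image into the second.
This is the original image slightly darkened.

Every pixel — background and shapes alike — is uniformly darkened.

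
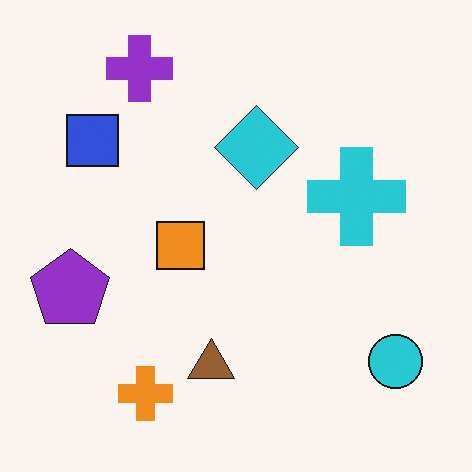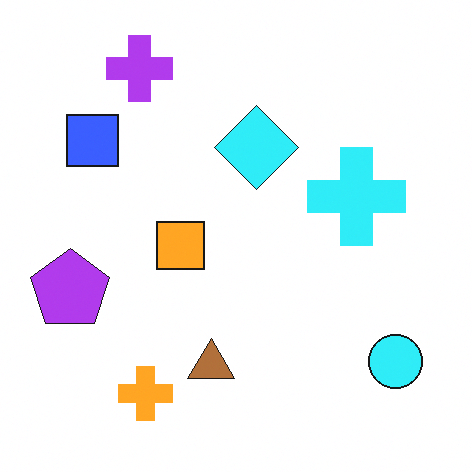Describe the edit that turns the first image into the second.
The second image is the first brightened a little.

Every pixel — background and shapes alike — is uniformly brightened.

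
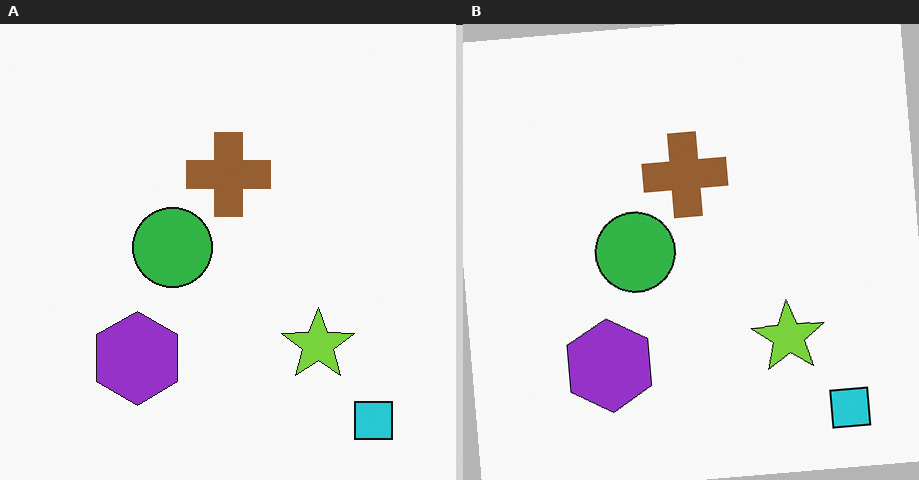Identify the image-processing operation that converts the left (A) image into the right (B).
This is the original image rotated counter-clockwise by a small amount.

Every shape is tilted by the same angle and the image corners show triangular fill wedges — a whole-image rotation by a non-right angle.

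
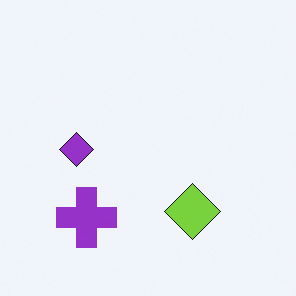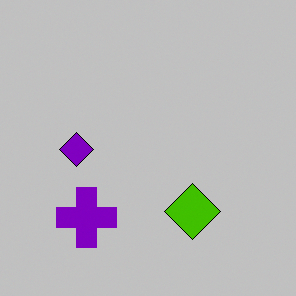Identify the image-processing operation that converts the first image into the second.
Aggressively posterized.

Each flat color has snapped to a coarser quantized level — most visibly, the near-white background has dropped to a flat grey.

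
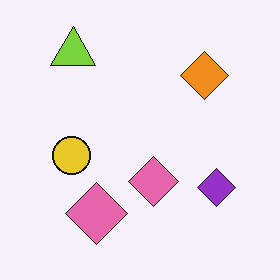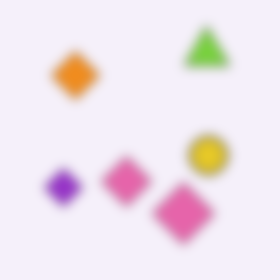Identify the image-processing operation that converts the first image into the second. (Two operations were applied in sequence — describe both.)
The second image is the first flipped horizontally (left ↔ right), then heavily blurred.

The purple diamond is in the bottom-right of the first image and the bottom-left of the second — shapes on opposite sides of the vertical midline have swapped in a mirror flip. Shape edges and outlines are uniformly softened across the whole image.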